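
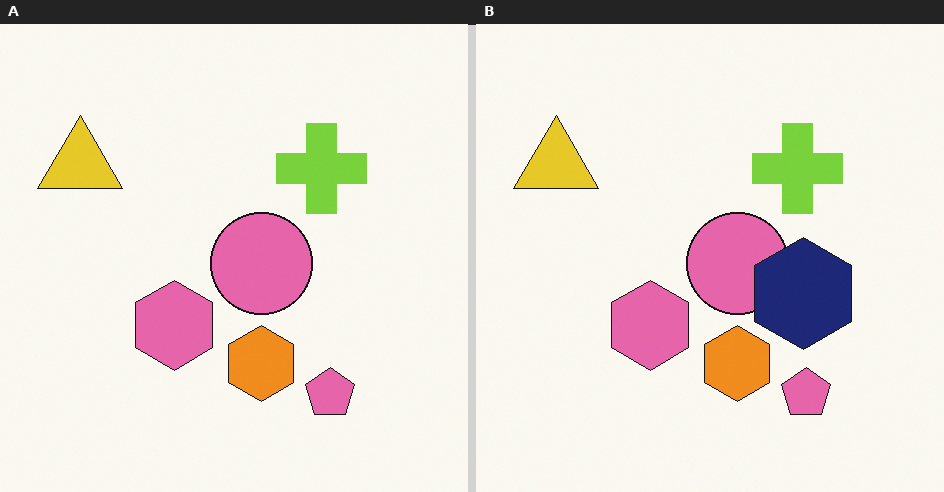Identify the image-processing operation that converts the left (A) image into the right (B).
Overlaid with an additional navy hexagon.

A navy hexagon appears in the right (B) image that is absent from the left (A).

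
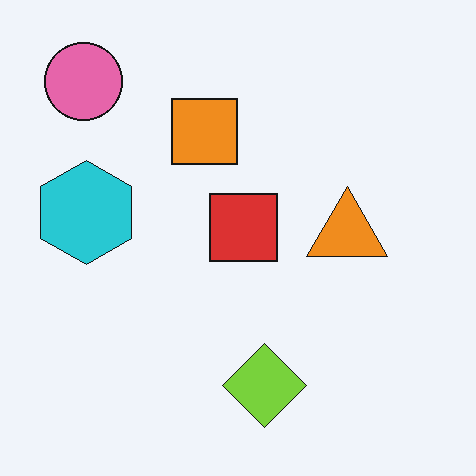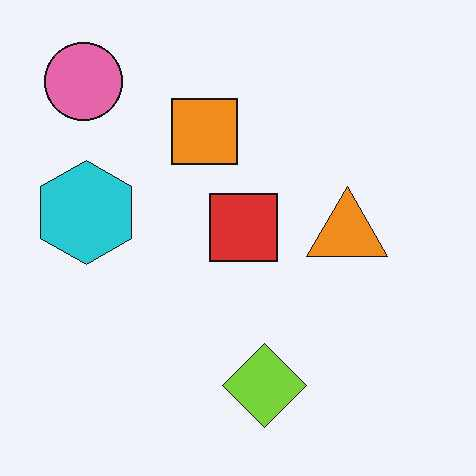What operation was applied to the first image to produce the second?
It was JPEG-compressed with visible artifacts.

Blocky 8×8 compression artifacts appear around shape edges and the flat background shows ringing — characteristic JPEG degradation.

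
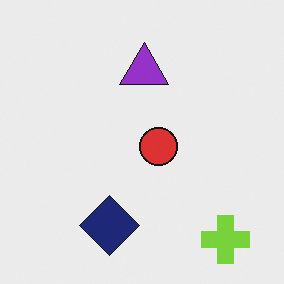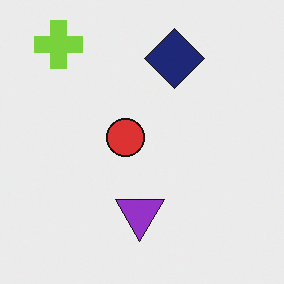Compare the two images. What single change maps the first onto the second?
It was rotated 180°.

The lime cross sits in the bottom-right of the first image and the top-left of the second — consistent with a whole-image 180° rotation.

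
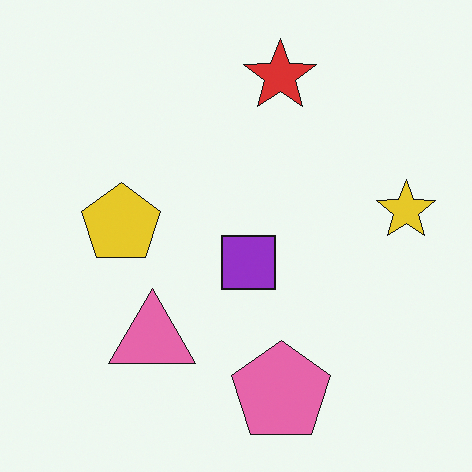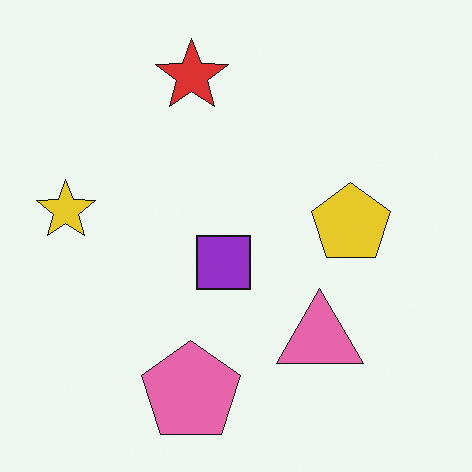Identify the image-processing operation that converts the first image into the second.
The second image is the first flipped horizontally (left ↔ right).

The yellow star is in the right of the first image and the left of the second — shapes on opposite sides of the vertical midline have swapped in a mirror flip.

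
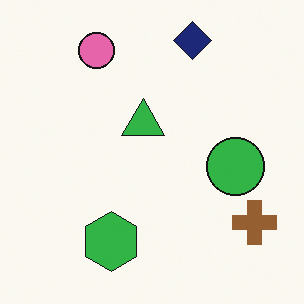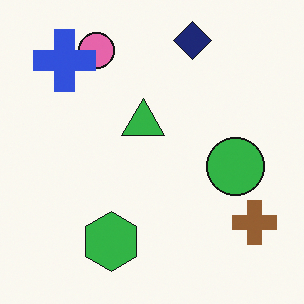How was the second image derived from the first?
The image was overlaid with an additional blue cross.

A blue cross appears in the second image that is absent from the first.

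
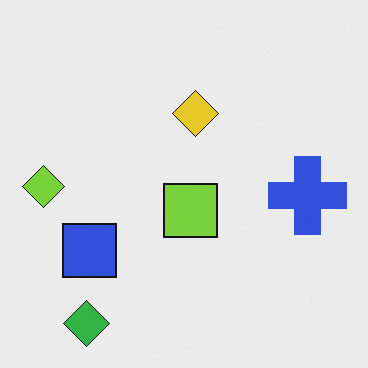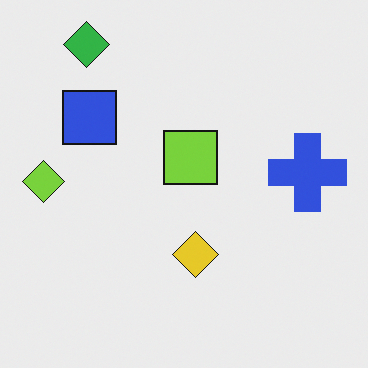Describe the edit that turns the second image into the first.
Flipped vertically (top ↔ bottom).

The green diamond is in the top-left of the second image and the bottom-left of the first — shapes on opposite sides of the horizontal midline have swapped in a mirror flip.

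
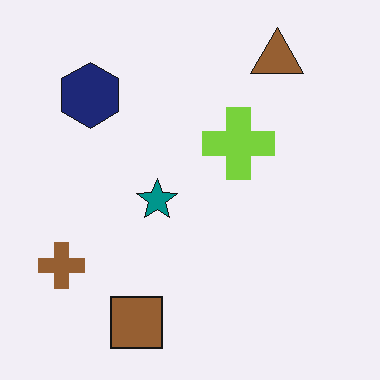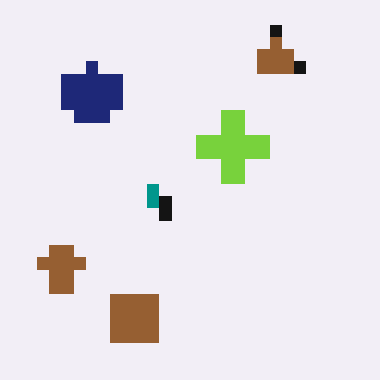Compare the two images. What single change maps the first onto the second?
This is the original image coarsely pixelated.

Shapes are reduced to large square blocks; fine edges and outlines are lost — a downscale-then-upscale (mosaic) effect.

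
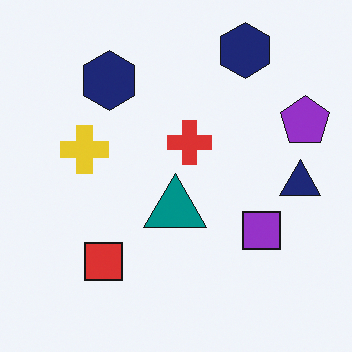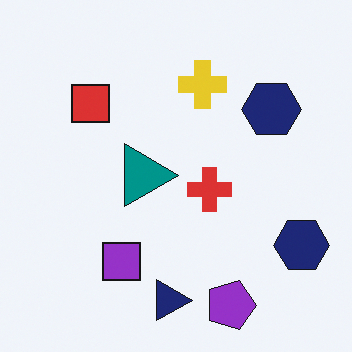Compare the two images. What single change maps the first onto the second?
Rotated 90° clockwise.

The purple pentagon sits in the right of the first image and the bottom of the second — consistent with a whole-image 90° clockwise rotation.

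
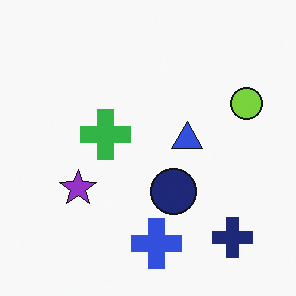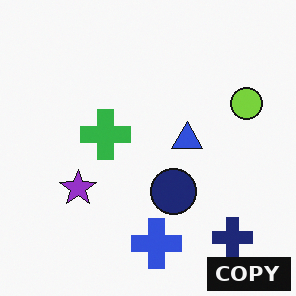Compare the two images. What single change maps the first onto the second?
The image was watermarked with the text "COPY" in the lower-right corner.

A dark label reading "COPY" appears in the lower-right corner.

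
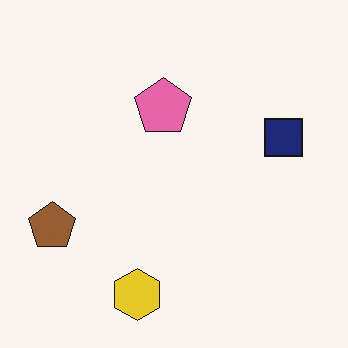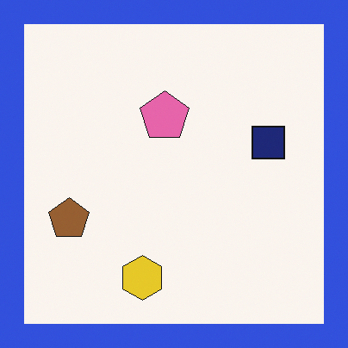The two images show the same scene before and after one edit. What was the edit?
Framed with a blue border.

A solid blue frame runs around the edge of the second image, with the content slightly shrunk inside it.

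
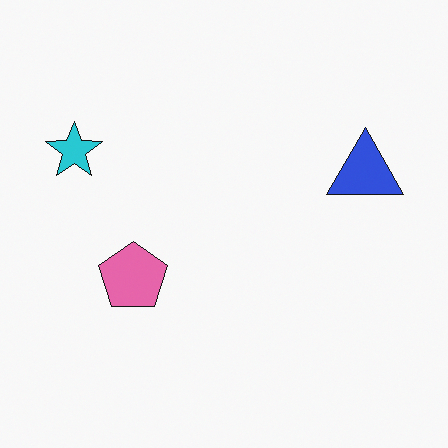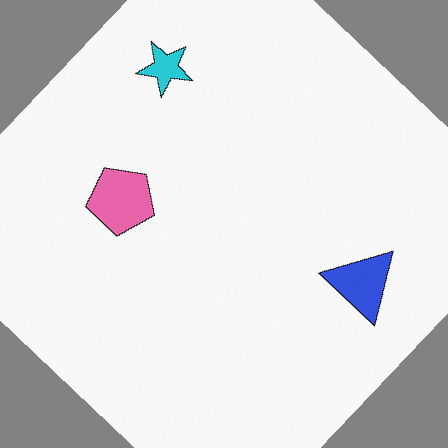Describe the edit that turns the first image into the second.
This is the original image rotated clockwise by a large amount — several tens of degrees.

Every shape is tilted by the same angle and the image corners show triangular fill wedges — a whole-image rotation by a non-right angle.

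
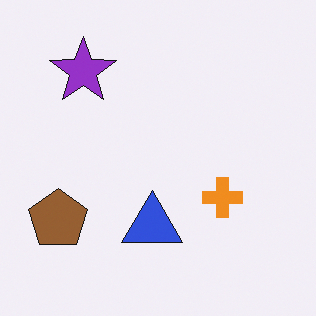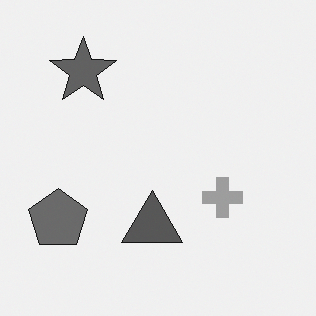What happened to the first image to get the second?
The second image is the first converted to grayscale.

All color is removed — every shape is now a shade of grey.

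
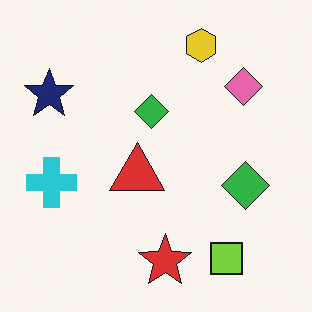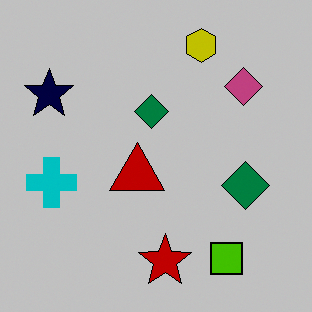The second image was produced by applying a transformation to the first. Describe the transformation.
It was aggressively posterized.

Each flat color has snapped to a coarser quantized level — most visibly, the near-white background has dropped to a flat grey.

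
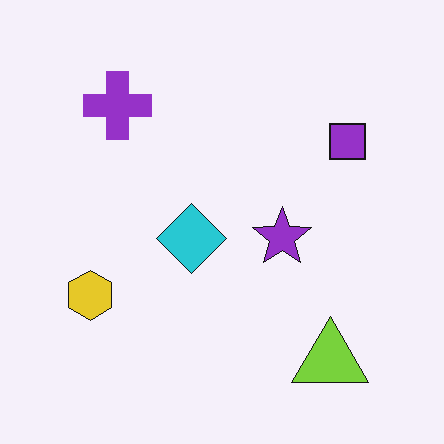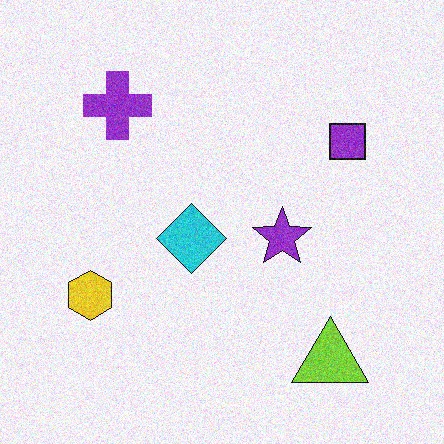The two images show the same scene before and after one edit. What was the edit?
The transformation is: degraded with visible gaussian noise.

Random speckle covers the whole image, including the flat background.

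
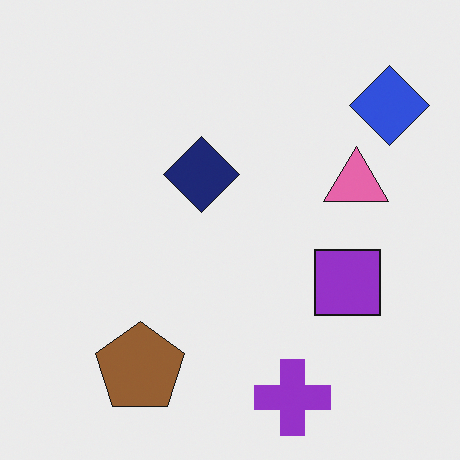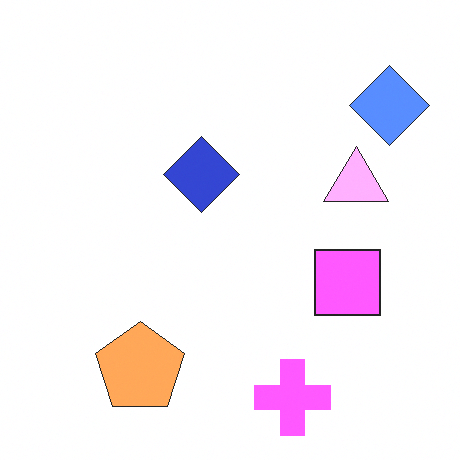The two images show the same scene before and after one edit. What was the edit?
Brightened a lot.

Every pixel — background and shapes alike — is uniformly brightened.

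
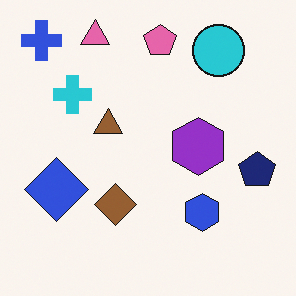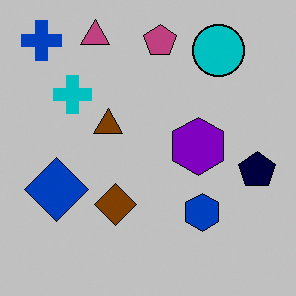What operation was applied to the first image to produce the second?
This is the original image aggressively posterized.

Each flat color has snapped to a coarser quantized level — most visibly, the near-white background has dropped to a flat grey.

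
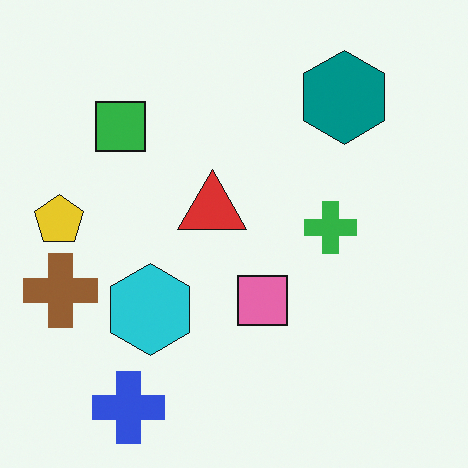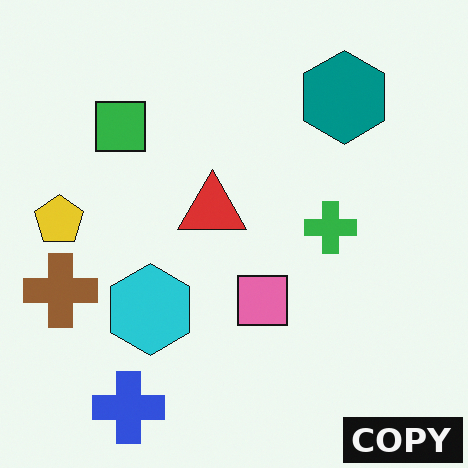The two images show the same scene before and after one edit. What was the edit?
This is the original image watermarked with the text "COPY" in the lower-right corner.

A dark label reading "COPY" appears in the lower-right corner.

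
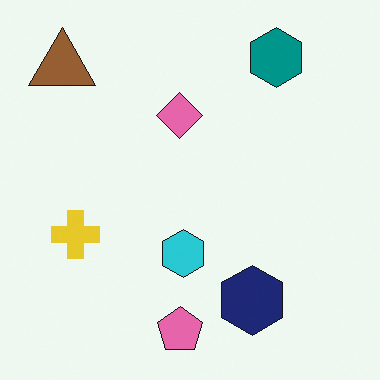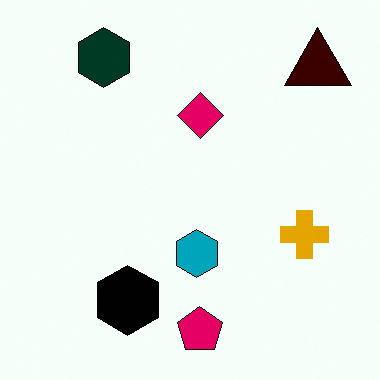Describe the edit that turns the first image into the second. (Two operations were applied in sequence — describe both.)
The transformation is: given much higher contrast, then flipped horizontally (left ↔ right).

Tones are pushed away from mid-grey across the whole image — a global contrast change. The brown triangle is in the top-left of the first image and the top-right of the second — shapes on opposite sides of the vertical midline have swapped in a mirror flip.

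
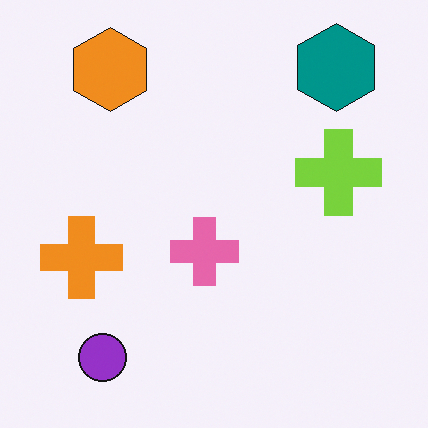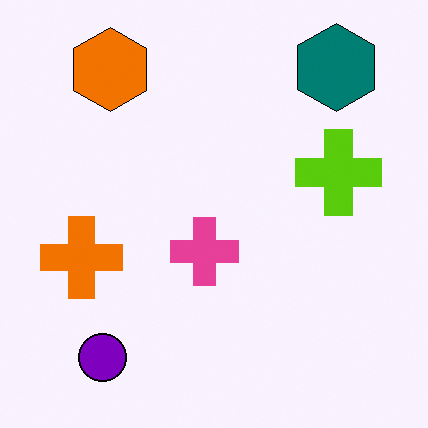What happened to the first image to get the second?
The image was given slightly increased contrast.

Tones are pushed away from mid-grey across the whole image — a global contrast change.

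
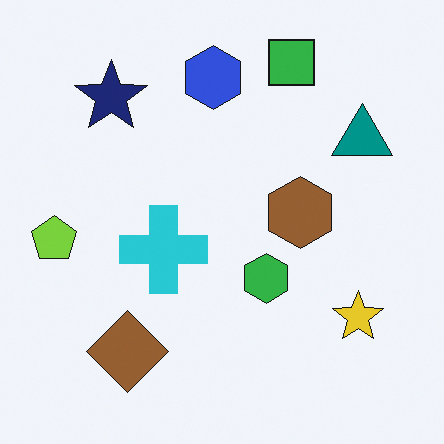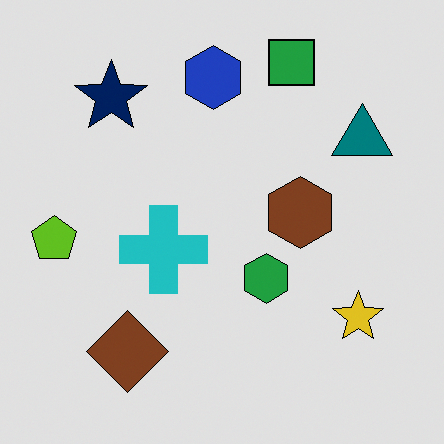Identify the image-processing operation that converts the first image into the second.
The image was posterized to a reduced palette.

Each flat color has snapped to a coarser quantized level — most visibly, the near-white background has dropped to a flat grey.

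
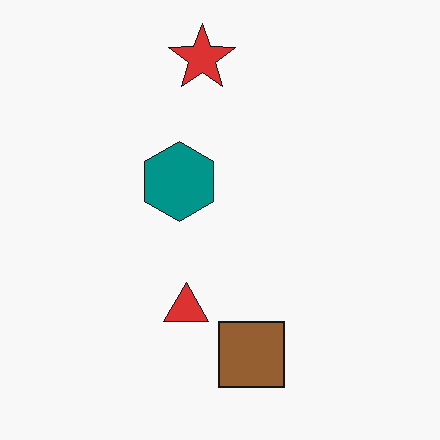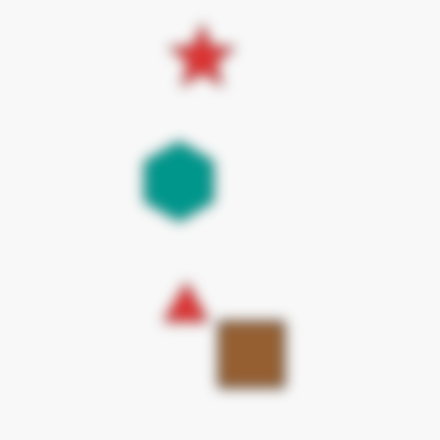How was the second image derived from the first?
The image was heavily blurred.

Shape edges and outlines are uniformly softened across the whole image.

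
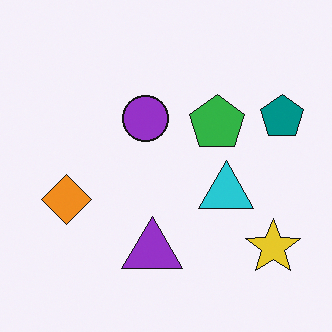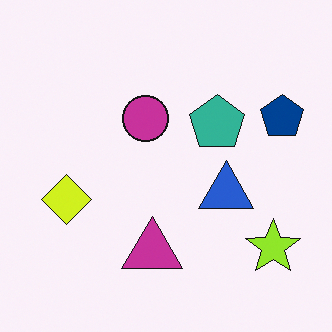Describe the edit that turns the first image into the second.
The second image is the first hue-shifted slightly.

Every shape's color has rotated by the same amount around the hue wheel — a uniform hue shift.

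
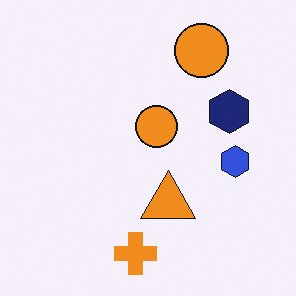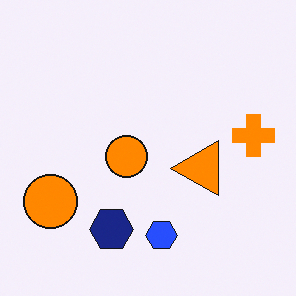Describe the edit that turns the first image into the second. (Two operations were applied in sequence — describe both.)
It was transposed (reflected across the top-left ↔ bottom-right diagonal), then slightly oversaturated.

Shapes have swapped their row and column positions — what was in the top-right is now in the bottom-left — a diagonal reflection. All colors are more vivid — a global saturation change.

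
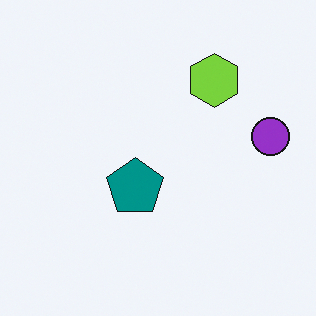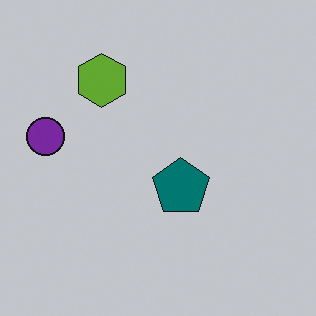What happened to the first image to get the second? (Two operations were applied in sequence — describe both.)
Flipped horizontally (left ↔ right), then slightly darkened.

The purple circle is in the right of the first image and the left of the second — shapes on opposite sides of the vertical midline have swapped in a mirror flip. Every pixel — background and shapes alike — is uniformly darkened.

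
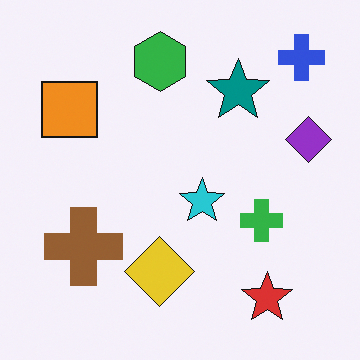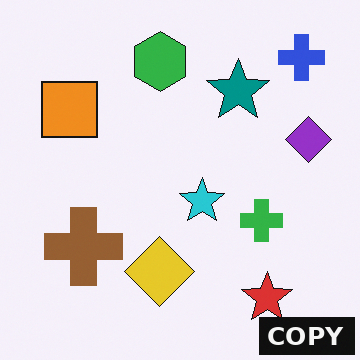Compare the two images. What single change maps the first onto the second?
The image was watermarked with the text "COPY" in the lower-right corner.

A dark label reading "COPY" appears in the lower-right corner.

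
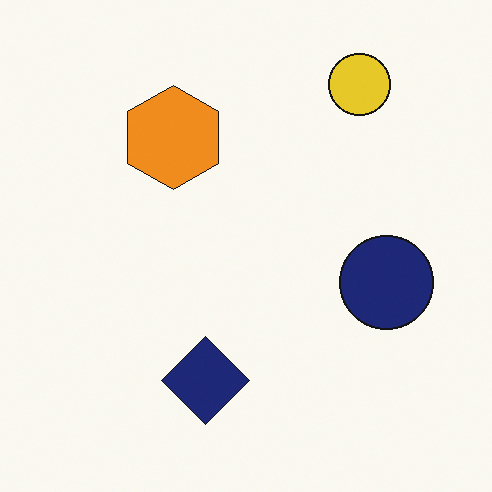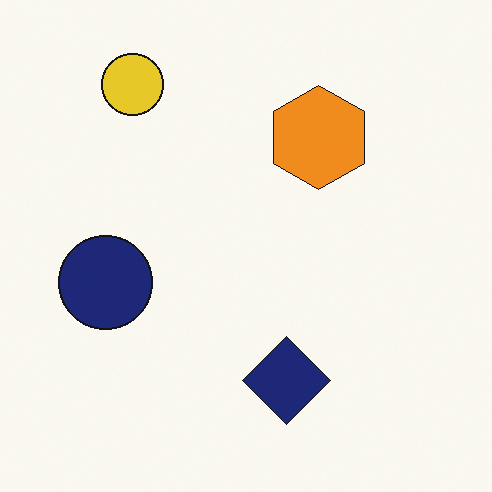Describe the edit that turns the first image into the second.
The image was flipped horizontally (left ↔ right).

The navy circle is in the right of the first image and the left of the second — shapes on opposite sides of the vertical midline have swapped in a mirror flip.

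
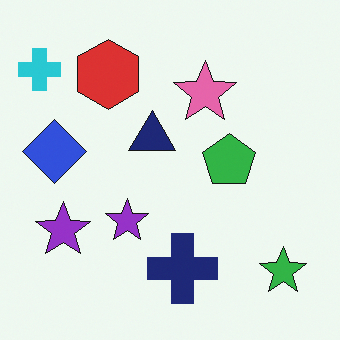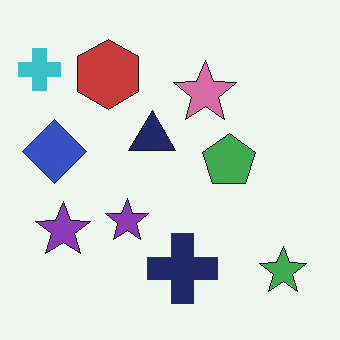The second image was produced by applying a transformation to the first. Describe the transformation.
The transformation is: slightly desaturated.

All colors are more muted and greyish — a global saturation change.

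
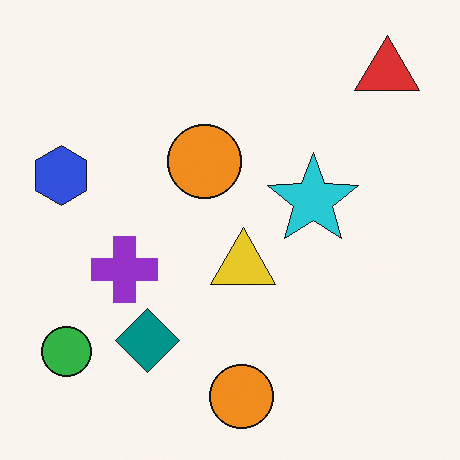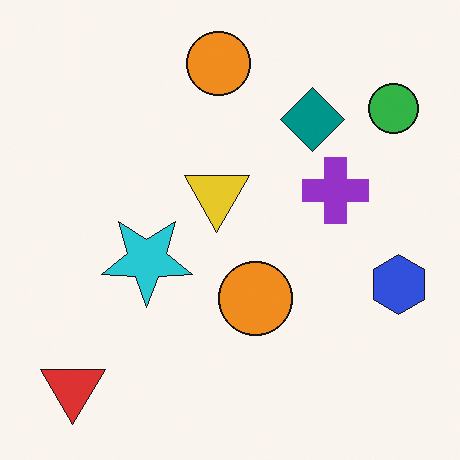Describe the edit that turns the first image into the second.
The transformation is: rotated 180°.

The red triangle sits in the top-right of the first image and the bottom-left of the second — consistent with a whole-image 180° rotation.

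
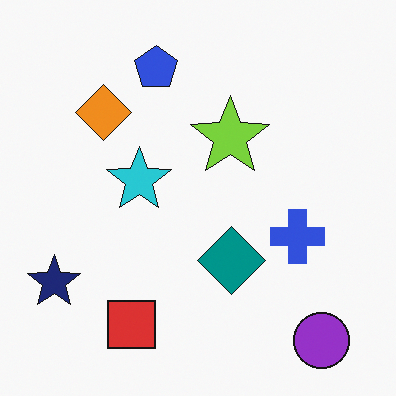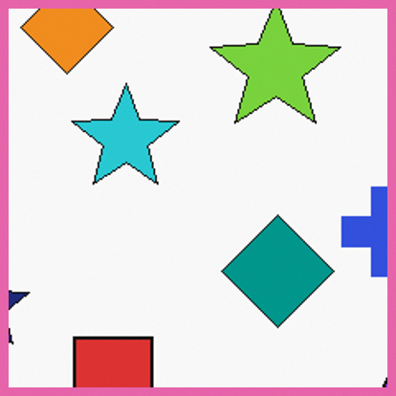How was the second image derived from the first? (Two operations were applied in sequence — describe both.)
This is the original image cropped tightly and scaled back up, then framed with a pink border.

The visible shapes are larger and the field of view is narrower; shapes near the original edges may be partly or wholly outside the frame — a crop-and-rescale. A solid pink frame runs around the edge of the second image, with the content slightly shrunk inside it.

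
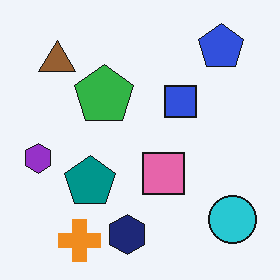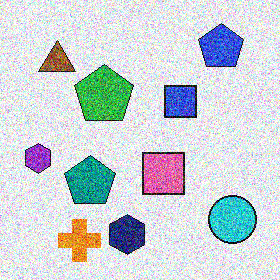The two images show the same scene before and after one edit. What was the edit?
This is the original image degraded with a thick layer of grain.

Random speckle covers the whole image, including the flat background.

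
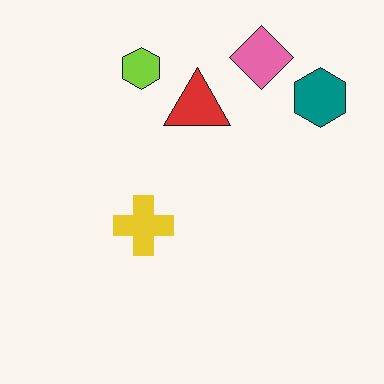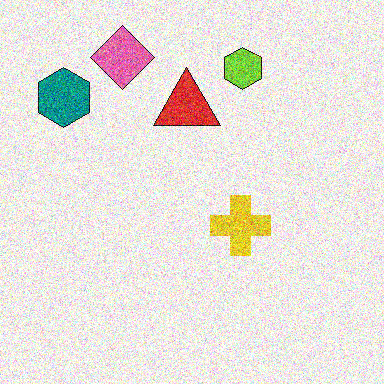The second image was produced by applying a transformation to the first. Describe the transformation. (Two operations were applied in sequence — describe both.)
The image was flipped horizontally (left ↔ right), then degraded with heavy additive noise.

The teal hexagon is in the top-right of the first image and the top-left of the second — shapes on opposite sides of the vertical midline have swapped in a mirror flip. Random speckle covers the whole image, including the flat background.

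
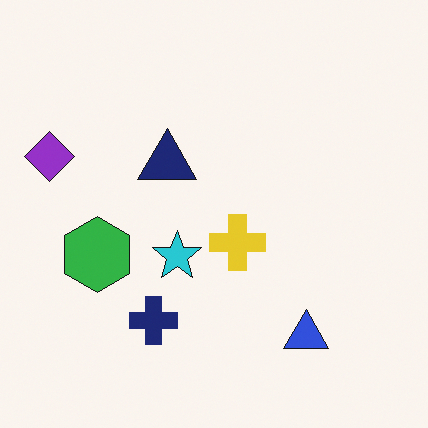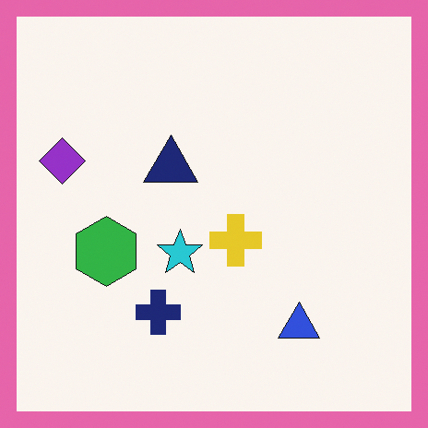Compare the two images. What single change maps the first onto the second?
Framed with a pink border.

A solid pink frame runs around the edge of the second image, with the content slightly shrunk inside it.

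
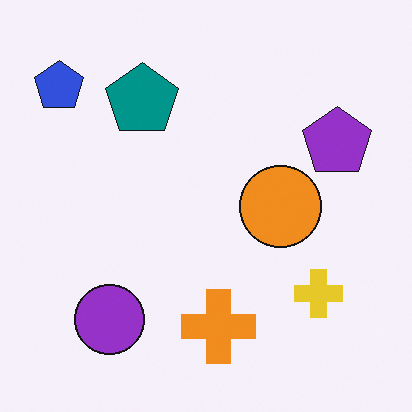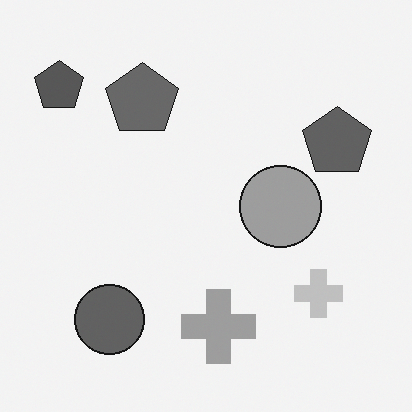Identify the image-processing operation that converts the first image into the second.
The transformation is: converted to grayscale.

All color is removed — every shape is now a shade of grey.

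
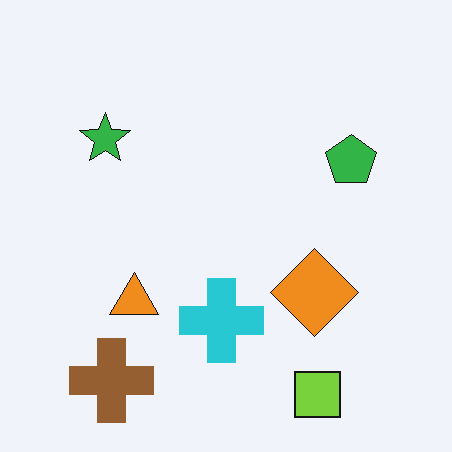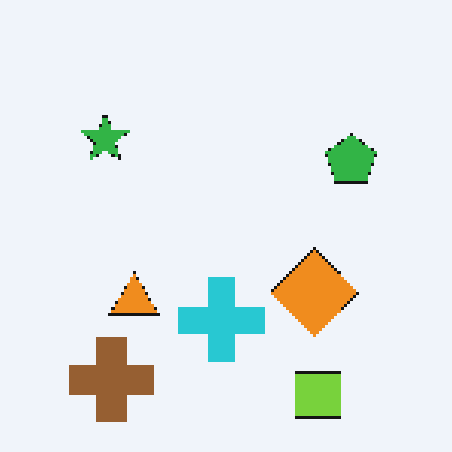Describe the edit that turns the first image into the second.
The image was mildly pixelated.

Shapes are reduced to large square blocks; fine edges and outlines are lost — a downscale-then-upscale (mosaic) effect.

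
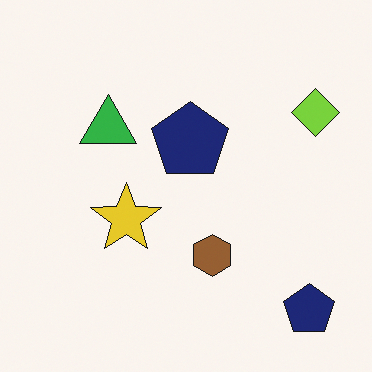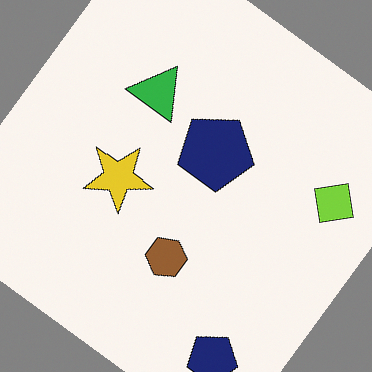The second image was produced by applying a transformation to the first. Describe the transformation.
Rotated clockwise by a large amount — several tens of degrees.

Every shape is tilted by the same angle and the image corners show triangular fill wedges — a whole-image rotation by a non-right angle.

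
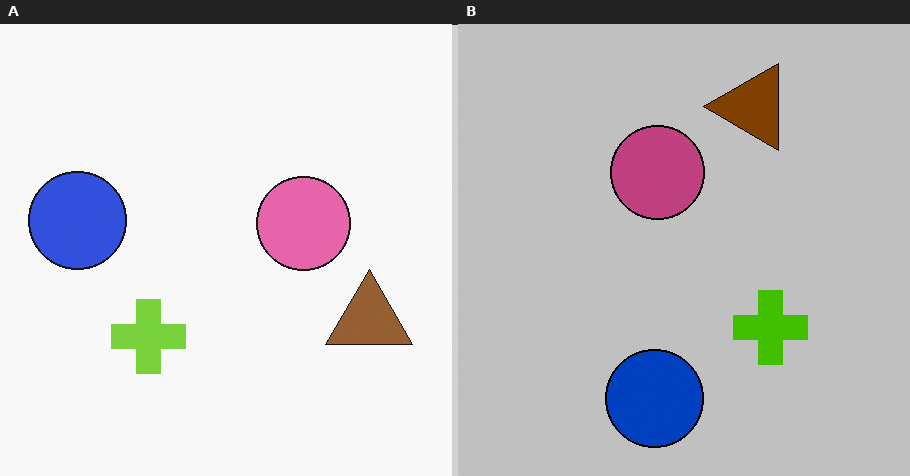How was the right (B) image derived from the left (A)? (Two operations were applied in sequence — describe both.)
The right (B) image is the left (A) heavily posterized to just a handful of flat colors, then rotated 90° counter-clockwise.

Each flat color has snapped to a coarser quantized level — most visibly, the near-white background has dropped to a flat grey. The brown triangle sits in the right of the left (A) image and the top of the right (B) — consistent with a whole-image 90° counter-clockwise rotation.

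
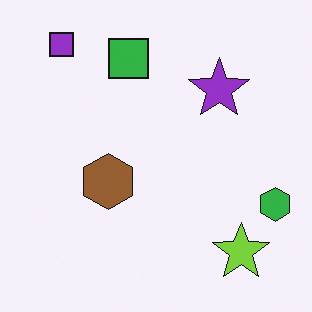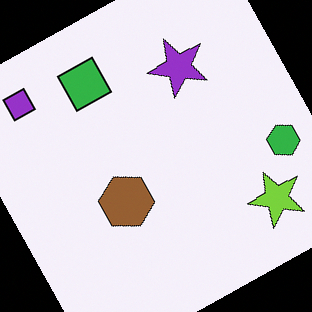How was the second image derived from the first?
Rotated counter-clockwise by a clearly visible amount.

Every shape is tilted by the same angle and the image corners show triangular fill wedges — a whole-image rotation by a non-right angle.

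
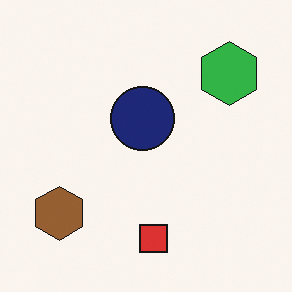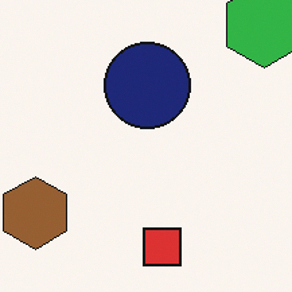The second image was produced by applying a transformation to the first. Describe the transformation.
This is the original image cropped slightly and scaled back up.

The visible shapes are larger and the field of view is narrower; shapes near the original edges may be partly or wholly outside the frame — a crop-and-rescale.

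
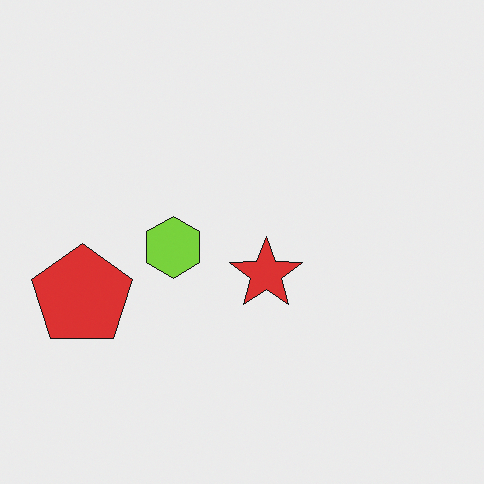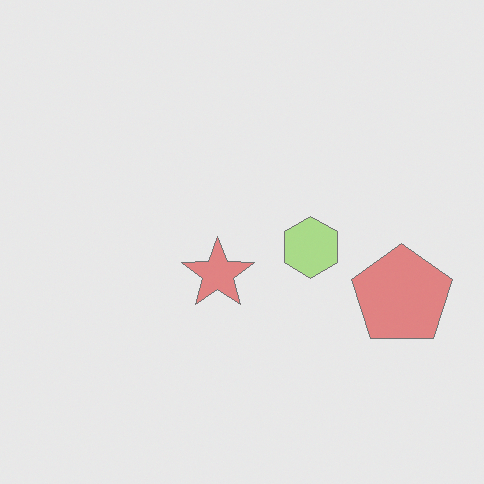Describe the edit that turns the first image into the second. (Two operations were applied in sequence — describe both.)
It was given much lower contrast, then flipped horizontally (left ↔ right).

Tones are pushed toward mid-grey across the whole image — a global contrast change. The red pentagon is in the left of the first image and the right of the second — shapes on opposite sides of the vertical midline have swapped in a mirror flip.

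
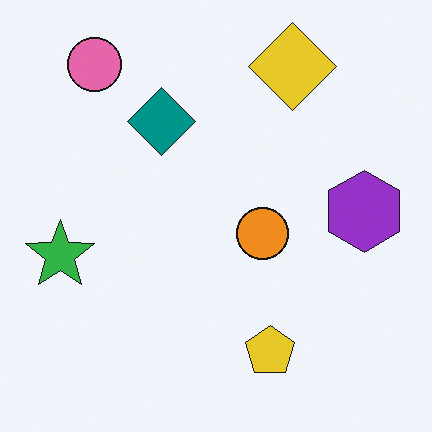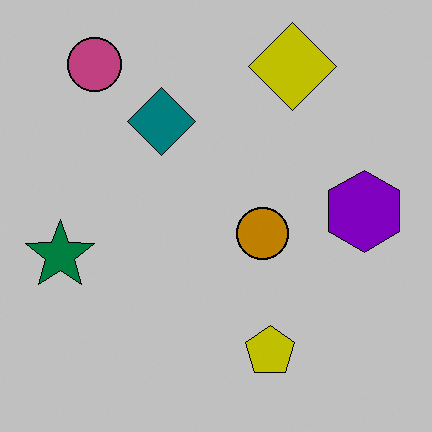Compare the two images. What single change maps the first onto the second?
The second image is the first heavily posterized to just a handful of flat colors.

Each flat color has snapped to a coarser quantized level — most visibly, the near-white background has dropped to a flat grey.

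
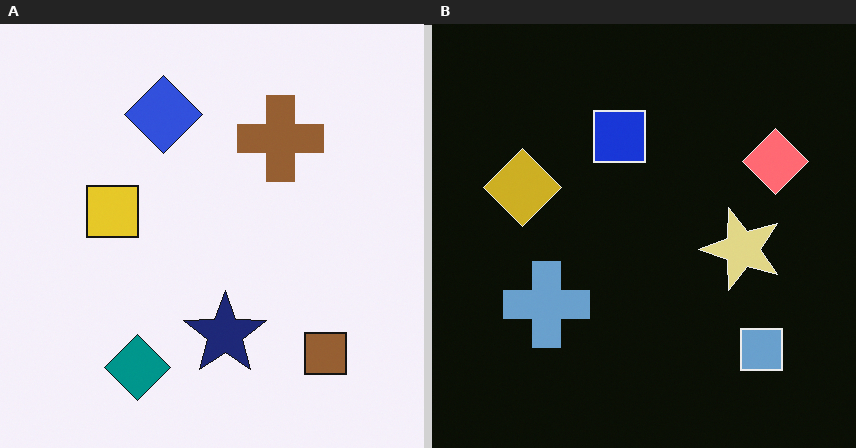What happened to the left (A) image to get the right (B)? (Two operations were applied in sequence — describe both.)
This is the original image color-inverted (negative), then transposed (reflected across the top-left ↔ bottom-right diagonal).

The light background has become dark and every shape's color is its complement — a photographic negative. Shapes have swapped their row and column positions — what was in the top-right is now in the bottom-left — a diagonal reflection.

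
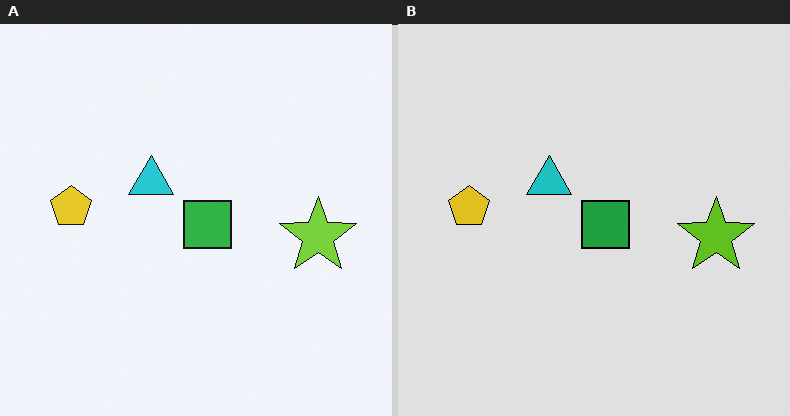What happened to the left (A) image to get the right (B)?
The right (B) image is the left (A) posterized to a reduced palette.

Each flat color has snapped to a coarser quantized level — most visibly, the near-white background has dropped to a flat grey.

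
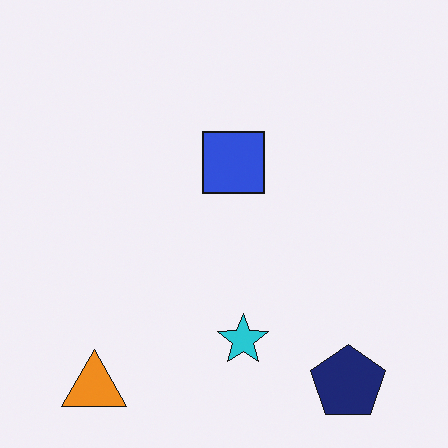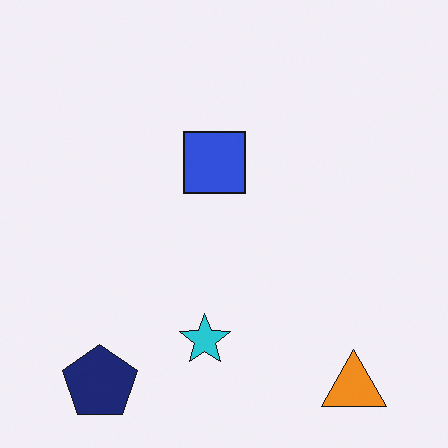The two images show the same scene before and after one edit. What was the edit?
The second image is the first flipped horizontally (left ↔ right).

The orange triangle is in the bottom-left of the first image and the bottom-right of the second — shapes on opposite sides of the vertical midline have swapped in a mirror flip.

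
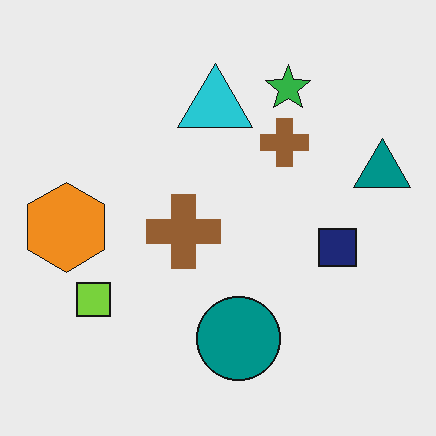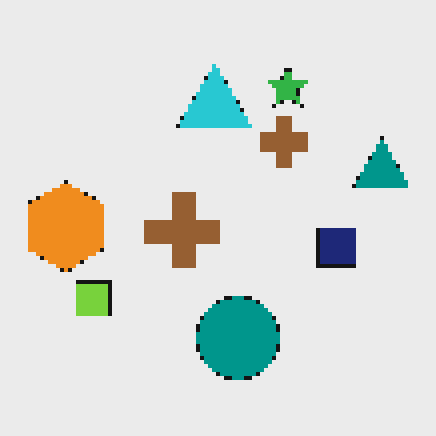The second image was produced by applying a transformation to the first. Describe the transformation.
It was mildly pixelated.

Shapes are reduced to large square blocks; fine edges and outlines are lost — a downscale-then-upscale (mosaic) effect.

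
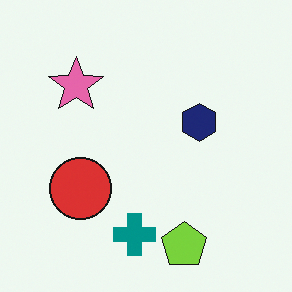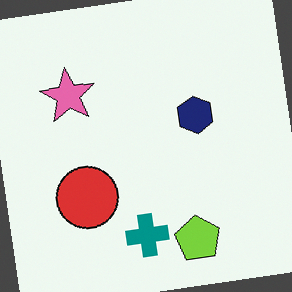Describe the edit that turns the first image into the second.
The image was rotated counter-clockwise by a slight angle.

Every shape is tilted by the same angle and the image corners show triangular fill wedges — a whole-image rotation by a non-right angle.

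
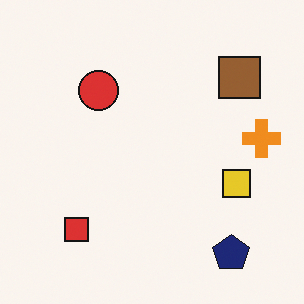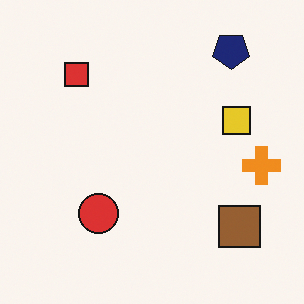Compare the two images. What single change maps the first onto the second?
Flipped vertically (top ↔ bottom).

The navy pentagon is in the bottom-right of the first image and the top-right of the second — shapes on opposite sides of the horizontal midline have swapped in a mirror flip.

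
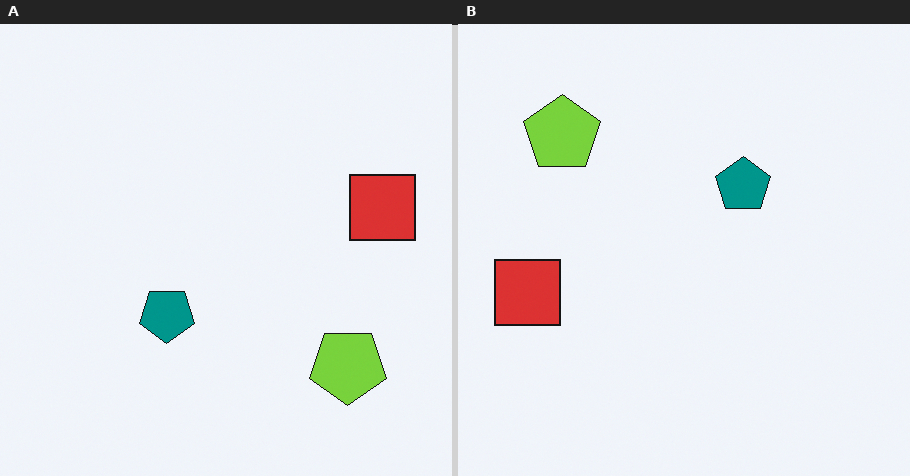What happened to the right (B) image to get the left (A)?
The left (A) image is the right (B) rotated 180°.

The lime pentagon sits in the top-left of the right (B) image and the bottom-right of the left (A) — consistent with a whole-image 180° rotation.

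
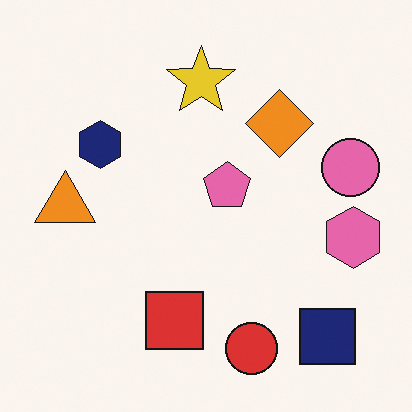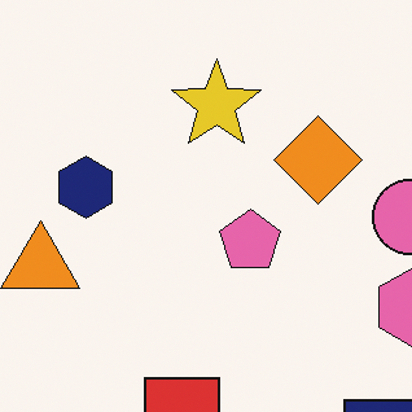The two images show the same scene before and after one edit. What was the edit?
The image was cropped slightly and scaled back up.

The visible shapes are larger and the field of view is narrower; shapes near the original edges may be partly or wholly outside the frame — a crop-and-rescale.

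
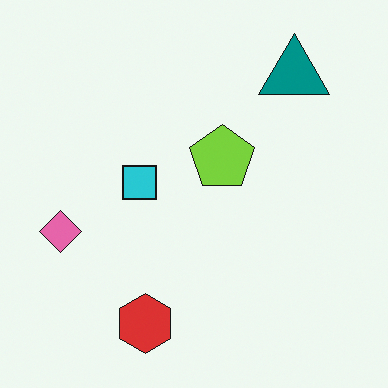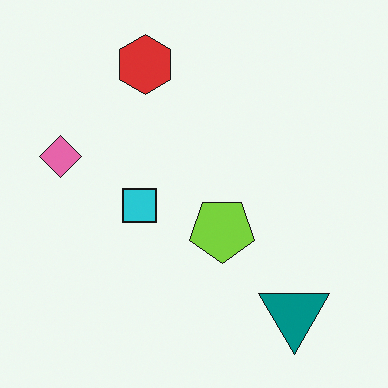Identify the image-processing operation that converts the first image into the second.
Flipped vertically (top ↔ bottom).

The red hexagon is in the bottom of the first image and the top of the second — shapes on opposite sides of the horizontal midline have swapped in a mirror flip.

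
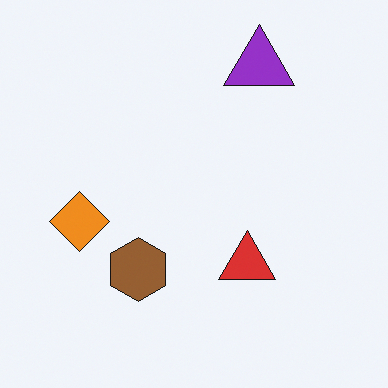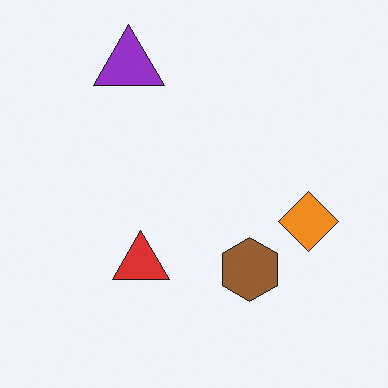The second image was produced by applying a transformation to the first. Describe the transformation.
The transformation is: flipped horizontally (left ↔ right).

The orange diamond is in the left of the first image and the right of the second — shapes on opposite sides of the vertical midline have swapped in a mirror flip.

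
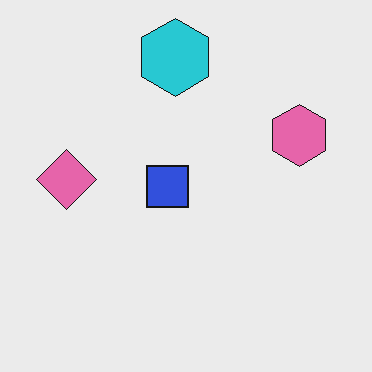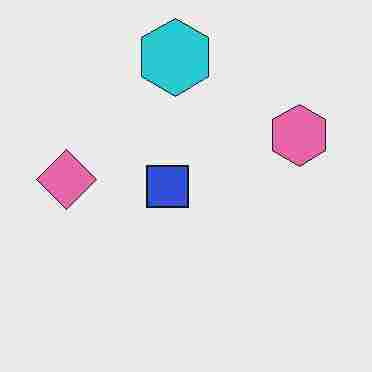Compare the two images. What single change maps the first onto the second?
The second image is the first degraded with heavy JPEG compression.

Blocky 8×8 compression artifacts appear around shape edges and the flat background shows ringing — characteristic JPEG degradation.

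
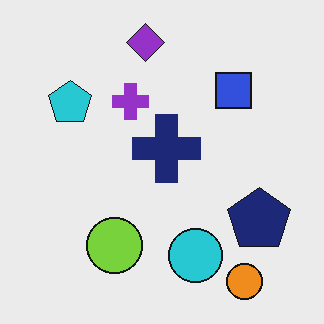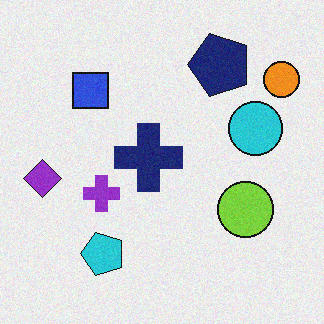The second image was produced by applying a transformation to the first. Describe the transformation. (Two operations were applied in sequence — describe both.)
The transformation is: degraded with subtle gaussian noise, then rotated 90° counter-clockwise.

Random speckle covers the whole image, including the flat background. The orange circle sits in the bottom-right of the first image and the top-right of the second — consistent with a whole-image 90° counter-clockwise rotation.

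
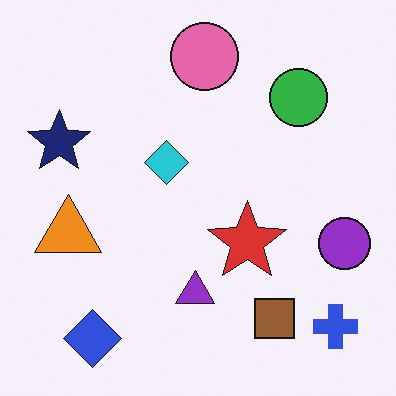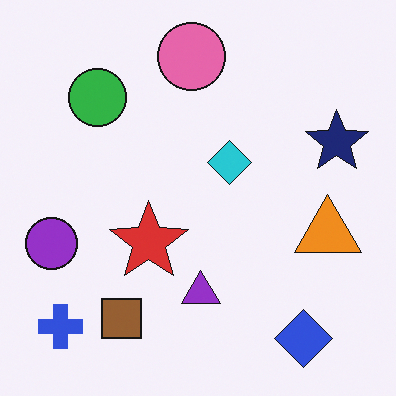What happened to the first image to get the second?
It was flipped horizontally (left ↔ right).

The purple circle is in the right of the first image and the left of the second — shapes on opposite sides of the vertical midline have swapped in a mirror flip.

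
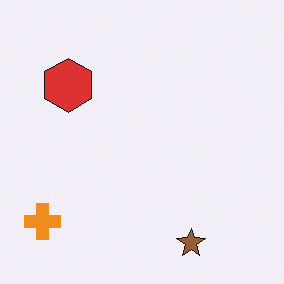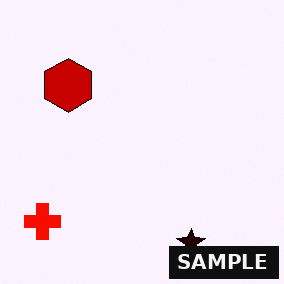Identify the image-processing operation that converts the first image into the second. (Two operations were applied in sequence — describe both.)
This is the original image given much higher contrast, then watermarked with the text "SAMPLE" in the lower-right corner.

Tones are pushed away from mid-grey across the whole image — a global contrast change. A dark label reading "SAMPLE" appears in the lower-right corner.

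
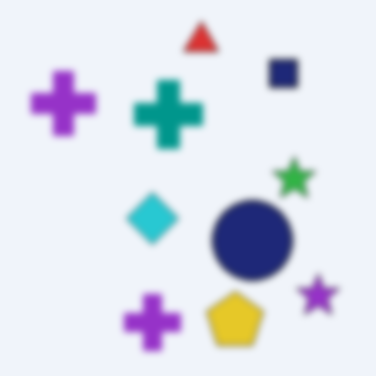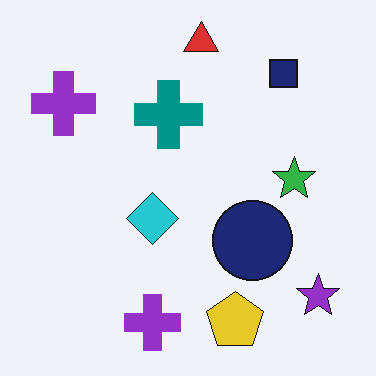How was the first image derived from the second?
Moderately blurred.

Shape edges and outlines are uniformly softened across the whole image.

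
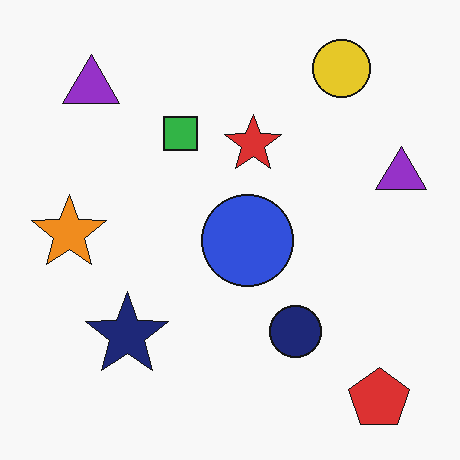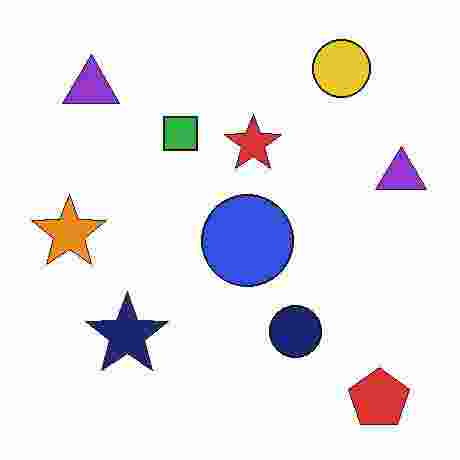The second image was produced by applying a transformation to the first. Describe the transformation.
Degraded with heavy JPEG compression.

Blocky 8×8 compression artifacts appear around shape edges and the flat background shows ringing — characteristic JPEG degradation.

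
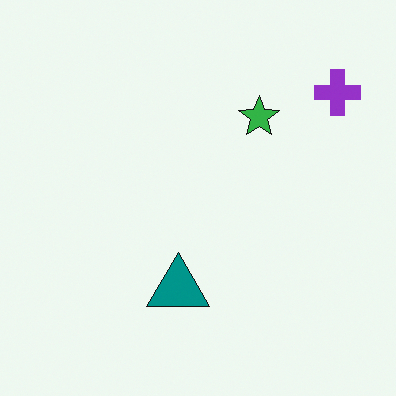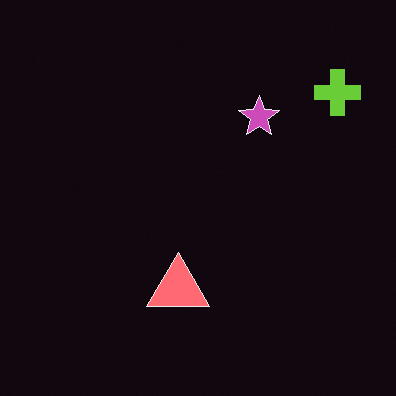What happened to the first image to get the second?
It was color-inverted (negative).

The light background has become dark and every shape's color is its complement — a photographic negative.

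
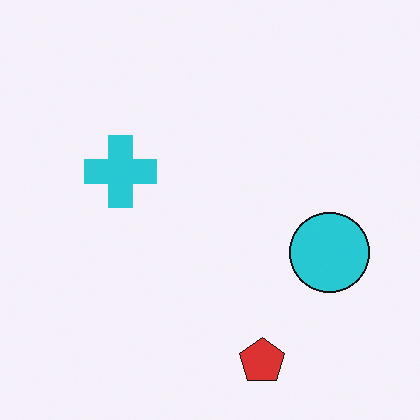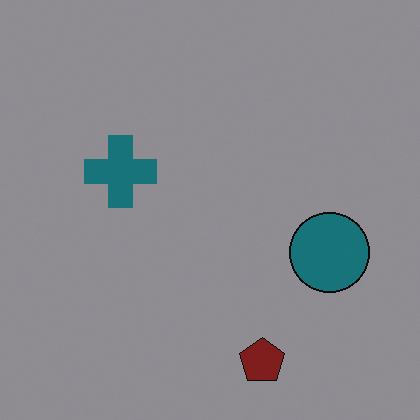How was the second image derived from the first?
This is the original image noticeably darkened.

Every pixel — background and shapes alike — is uniformly darkened.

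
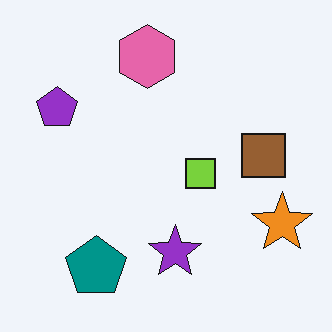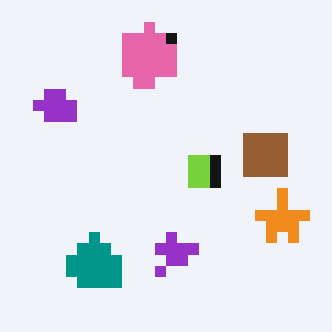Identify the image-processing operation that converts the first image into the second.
Coarsely pixelated.

Shapes are reduced to large square blocks; fine edges and outlines are lost — a downscale-then-upscale (mosaic) effect.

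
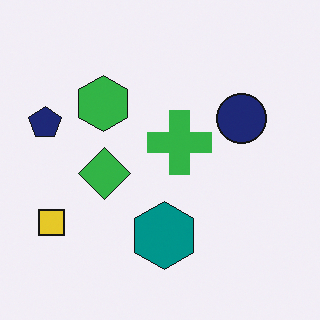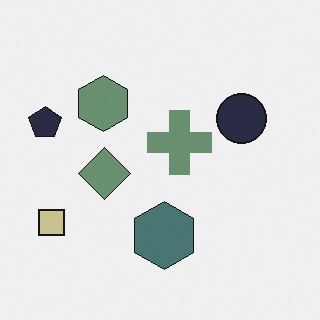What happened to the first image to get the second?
The transformation is: made much more muted (saturation change).

All colors are more muted and greyish — a global saturation change.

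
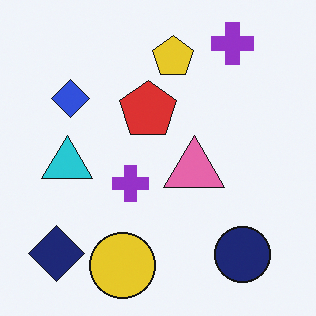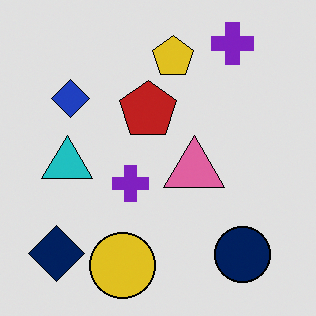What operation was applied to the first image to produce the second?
The second image is the first posterized to a reduced palette.

Each flat color has snapped to a coarser quantized level — most visibly, the near-white background has dropped to a flat grey.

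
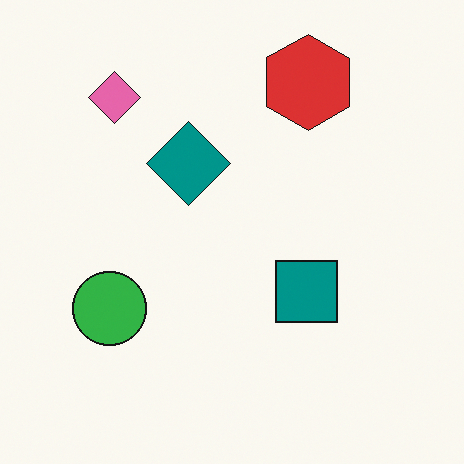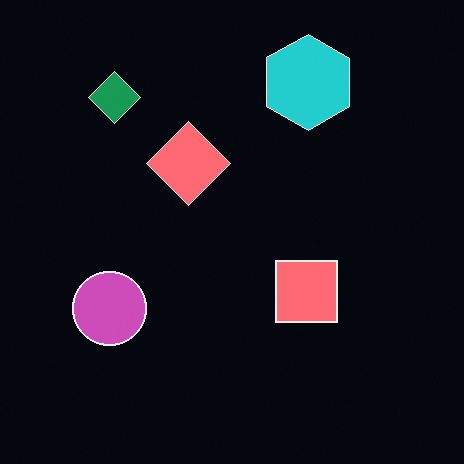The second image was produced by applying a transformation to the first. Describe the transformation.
Color-inverted (negative).

The light background has become dark and every shape's color is its complement — a photographic negative.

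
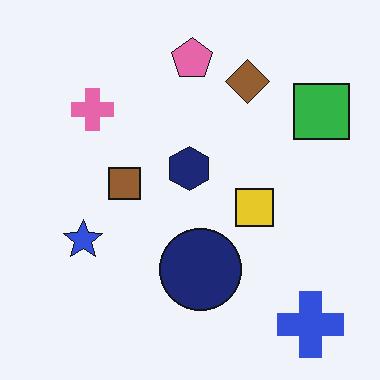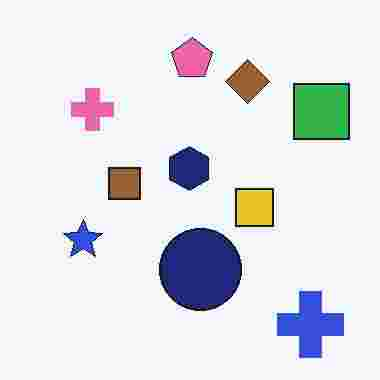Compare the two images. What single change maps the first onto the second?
It was degraded with heavy JPEG compression.

Blocky 8×8 compression artifacts appear around shape edges and the flat background shows ringing — characteristic JPEG degradation.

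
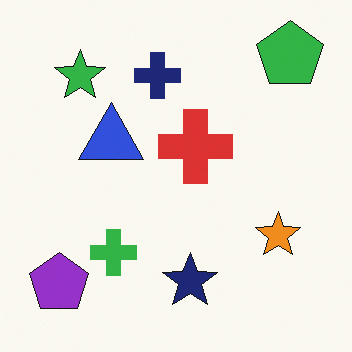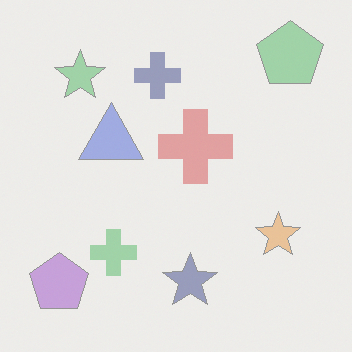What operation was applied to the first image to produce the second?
Washed out (contrast reduced).

Tones are pushed toward mid-grey across the whole image — a global contrast change.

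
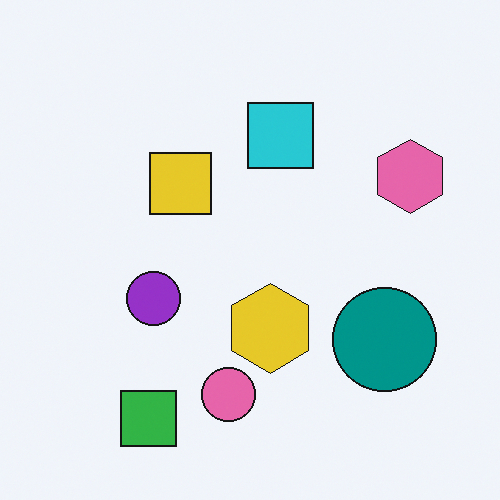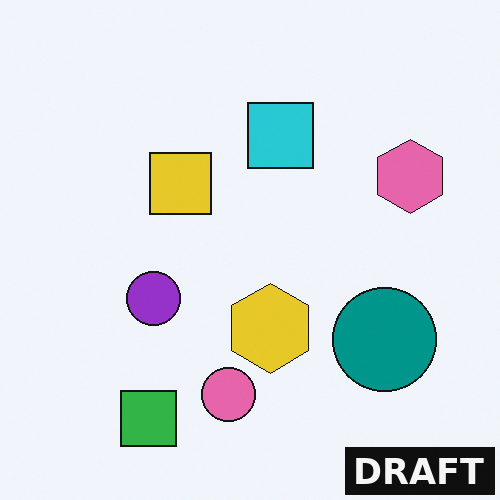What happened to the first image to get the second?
This is the original image watermarked with the text "DRAFT" in the lower-right corner.

A dark label reading "DRAFT" appears in the lower-right corner.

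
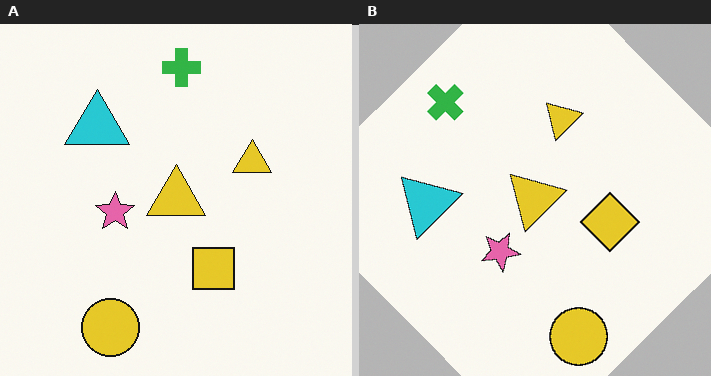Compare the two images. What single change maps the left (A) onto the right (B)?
The right (B) image is the left (A) rotated counter-clockwise by a large amount — several tens of degrees.

Every shape is tilted by the same angle and the image corners show triangular fill wedges — a whole-image rotation by a non-right angle.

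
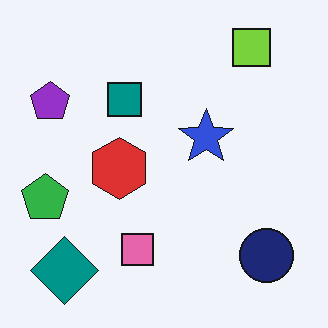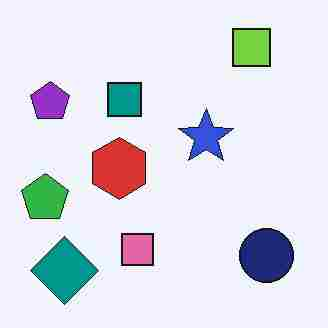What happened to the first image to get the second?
It was heavily JPEG-compressed with obvious blocking artifacts.

Blocky 8×8 compression artifacts appear around shape edges and the flat background shows ringing — characteristic JPEG degradation.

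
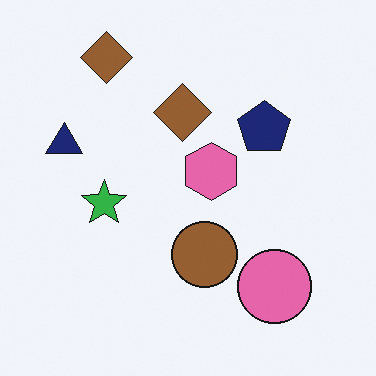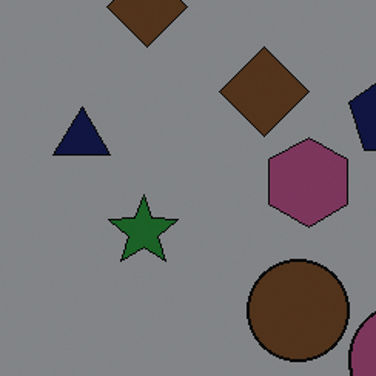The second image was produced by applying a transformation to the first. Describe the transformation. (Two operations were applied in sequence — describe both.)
It was substantially darkened, then cropped slightly and scaled back up.

Every pixel — background and shapes alike — is uniformly darkened. The visible shapes are larger and the field of view is narrower; shapes near the original edges may be partly or wholly outside the frame — a crop-and-rescale.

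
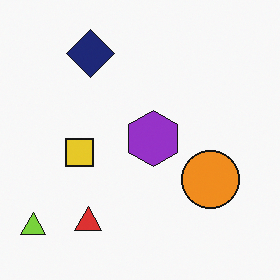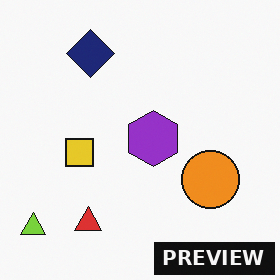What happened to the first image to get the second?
Watermarked with the text "PREVIEW" in the lower-right corner.

A dark label reading "PREVIEW" appears in the lower-right corner.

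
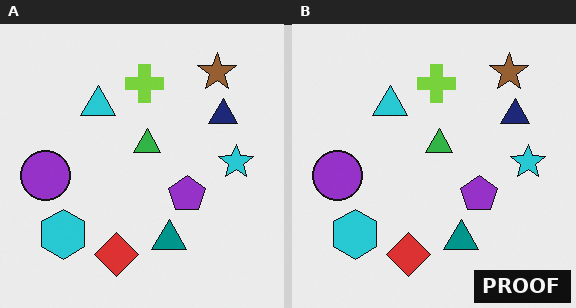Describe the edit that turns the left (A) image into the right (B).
Watermarked with the text "PROOF" in the lower-right corner.

A dark label reading "PROOF" appears in the lower-right corner.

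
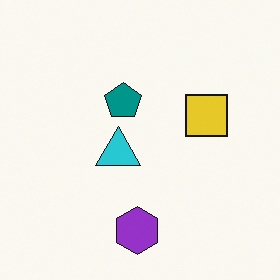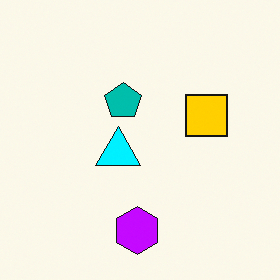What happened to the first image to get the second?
This is the original image made much more vivid (saturation change).

All colors are more vivid — a global saturation change.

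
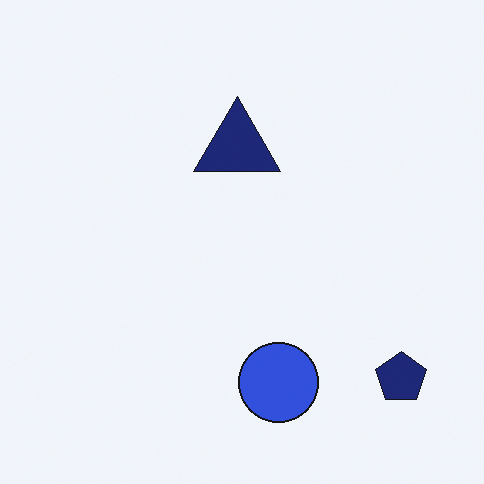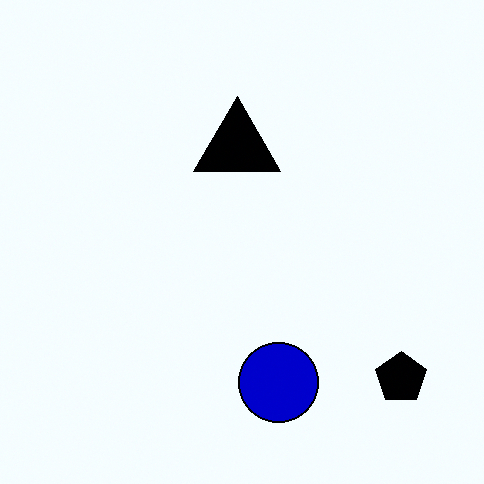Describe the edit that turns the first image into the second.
The transformation is: given much higher contrast.

Tones are pushed away from mid-grey across the whole image — a global contrast change.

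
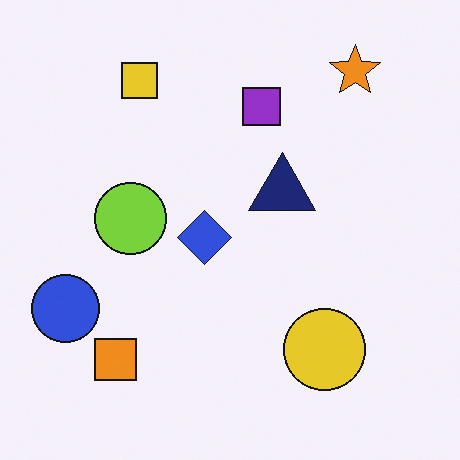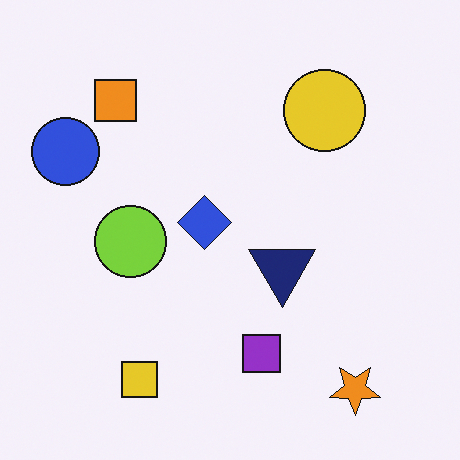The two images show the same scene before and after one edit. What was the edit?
The transformation is: flipped vertically (top ↔ bottom).

The orange star is in the top-right of the first image and the bottom-right of the second — shapes on opposite sides of the horizontal midline have swapped in a mirror flip.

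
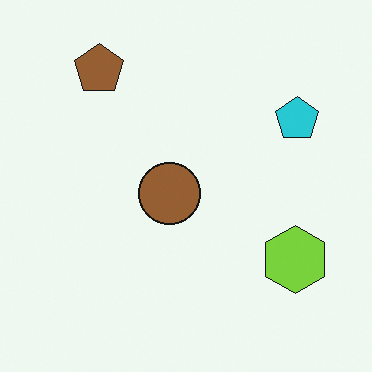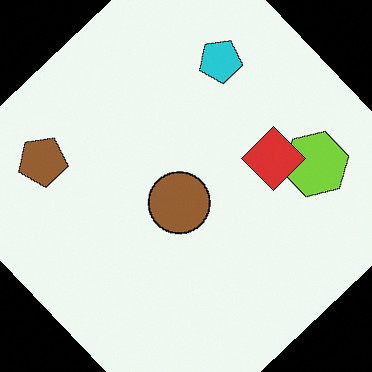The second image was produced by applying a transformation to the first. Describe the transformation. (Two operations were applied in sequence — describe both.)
The second image is the first rotated counter-clockwise by a large amount — several tens of degrees, then overlaid with an additional red diamond.

Every shape is tilted by the same angle and the image corners show triangular fill wedges — a whole-image rotation by a non-right angle. A red diamond appears in the second image that is absent from the first.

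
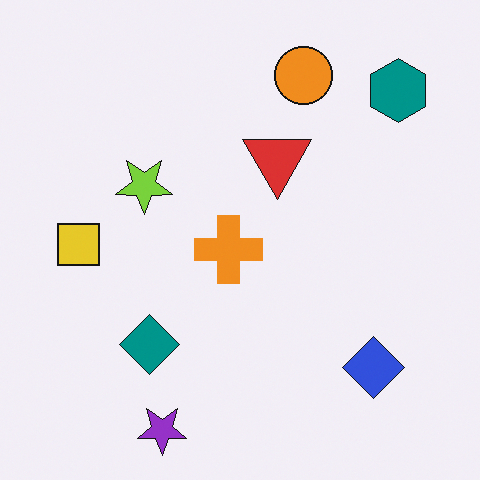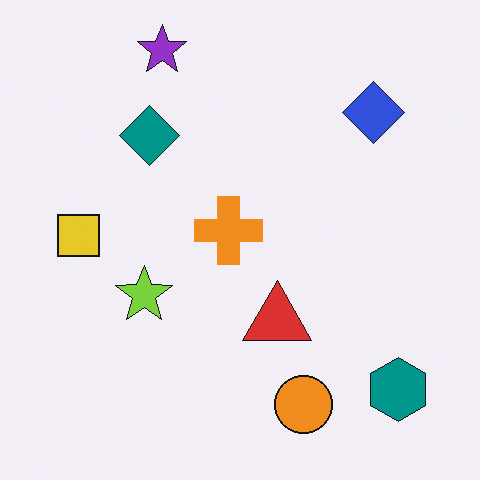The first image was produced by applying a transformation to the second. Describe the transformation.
The image was flipped vertically (top ↔ bottom).

The purple star is in the top of the second image and the bottom of the first — shapes on opposite sides of the horizontal midline have swapped in a mirror flip.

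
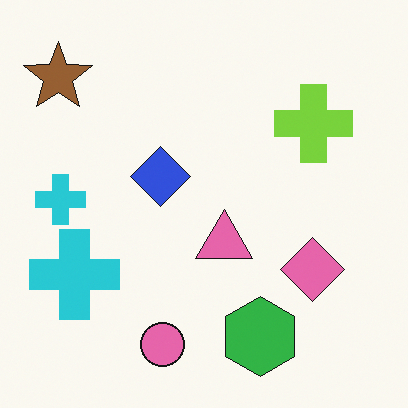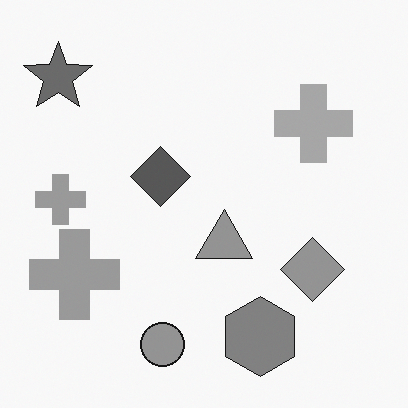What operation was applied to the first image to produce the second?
The second image is the first converted to grayscale.

All color is removed — every shape is now a shade of grey.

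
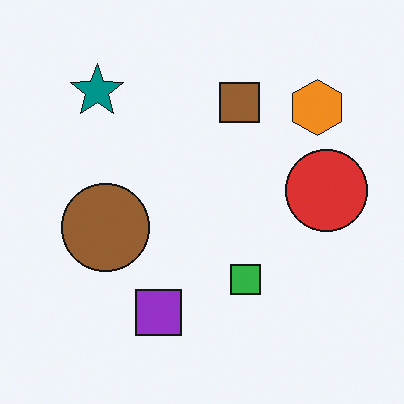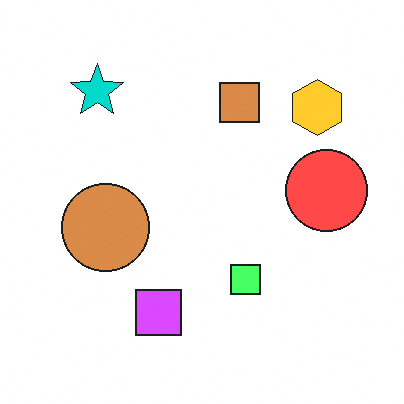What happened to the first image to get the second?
This is the original image substantially brightened.

Every pixel — background and shapes alike — is uniformly brightened.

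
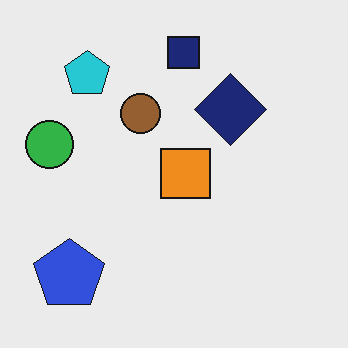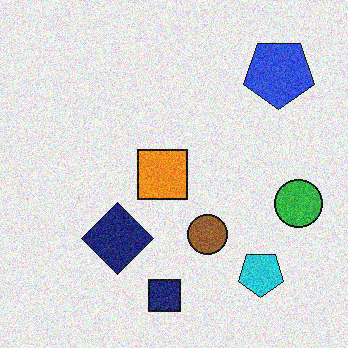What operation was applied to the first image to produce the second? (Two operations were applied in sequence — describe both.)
Rotated 180°, then degraded with moderate additive noise.

The blue pentagon sits in the bottom-left of the first image and the top-right of the second — consistent with a whole-image 180° rotation. Random speckle covers the whole image, including the flat background.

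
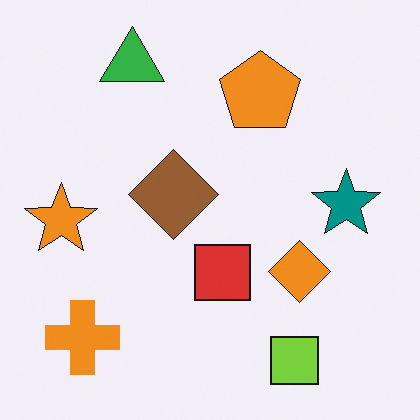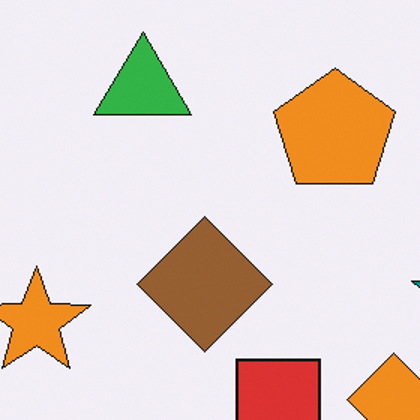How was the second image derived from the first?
The image was cropped slightly and scaled back up.

The visible shapes are larger and the field of view is narrower; shapes near the original edges may be partly or wholly outside the frame — a crop-and-rescale.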